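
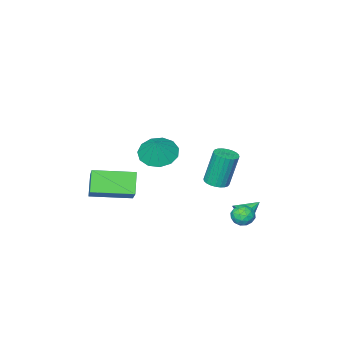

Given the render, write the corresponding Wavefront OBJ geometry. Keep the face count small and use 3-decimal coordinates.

v 1.629 0.553 3.035
v 2.428 0.817 2.553
v 2.131 0.987 4.105
v 2.09 1.246 2.537
v 1.606 1.455 2.679
v 1.129 1.378 2.934
v 0.81 1.038 3.221
v 0.752 0.545 3.449
v 0.972 0.054 3.545
v 1.401 -0.279 3.479
v 1.902 -0.347 3.272
v 2.316 -0.13 2.99
v 2.513 0.304 2.721
v -3.128 0.995 -2.858
v -2.832 1.485 -2.473
v -4.132 1.165 -2.302
v -2.993 1.67 -2.821
v -3.206 1.598 -3.183
v -3.389 1.295 -3.421
v -3.472 0.877 -3.444
v -3.424 0.505 -3.243
v -3.263 0.319 -2.894
v -3.05 0.391 -2.532
v -2.867 0.694 -2.294
v -2.784 1.112 -2.271
v 0.535 -2.838 -2.138
v -0.027 -3.438 -1.106
v 1.48 -1.407 -0.793
v 0.918 -2.007 0.24
v 2.242 -4.133 -1.96
v 1.68 -4.733 -0.927
v 3.187 -2.702 -0.614
v 2.625 -3.302 0.418
v -2.942 2.177 -2.107
v -2.396 2.047 -1.796
v -2.684 1.493 -2.844
v -2.138 1.363 -2.533
v -2.701 1.183 -2.283
v -2.86 1.605 -1.828
v -2.22 1.935 -2.812
v -2.379 2.357 -2.357
v -1.95 1.897 -2.232
v -2.247 1.432 -1.905
v -2.833 2.108 -2.735
v -3.13 1.643 -2.408
v -2.692 2.172 -1.887
v -2.388 1.368 -2.753
v -2.719 1.262 -2.606
v -2.399 1.186 -2.423
v -2.964 1.912 -1.906
v -2.644 1.836 -1.723
v -2.823 1.328 -2.009
v -2.436 1.704 -2.917
v -2.116 1.628 -2.734
v -2.681 2.354 -2.217
v -2.361 2.278 -2.034
v -2.257 2.212 -2.631
v -2.109 2.007 -1.96
v -1.957 1.606 -2.393
v -2.005 1.941 -2.557
v -2.099 2.19 -2.29
v -2.284 1.734 -1.768
v -2.132 1.332 -2.201
v -2.463 1.226 -2.054
v -2.556 1.475 -1.786
v -2.021 1.646 -2.024
v -2.948 2.208 -2.439
v -2.796 1.806 -2.872
v -2.524 2.065 -2.854
v -2.617 2.314 -2.586
v -3.123 1.934 -2.247
v -2.971 1.533 -2.68
v -2.981 1.35 -2.35
v -3.075 1.599 -2.083
v -3.059 1.894 -2.616
v -3.78 -1.662 -2.06
v -3.188 -1.909 -1.903
v -3.609 -1.665 0.058
v -4.2 -1.418 -0.1
v -3.134 -1.658 -1.922
v -3.555 -1.414 0.038
v -3.179 -1.408 -1.963
v -3.599 -1.164 -0.002
v -3.314 -1.196 -2.018
v -3.735 -0.952 -0.058
v -3.521 -1.055 -2.08
v -3.941 -0.811 -0.12
v -3.767 -1.007 -2.139
v -4.187 -0.763 -0.178
v -4.015 -1.058 -2.186
v -4.435 -0.814 -0.225
v -4.227 -1.201 -2.213
v -4.647 -0.958 -0.253
v -4.371 -1.415 -2.218
v -4.792 -1.171 -0.257
v -4.425 -1.666 -2.198
v -4.846 -1.422 -0.238
v -4.381 -1.916 -2.158
v -4.801 -1.672 -0.197
v -4.245 -2.128 -2.102
v -4.666 -1.884 -0.142
v -4.039 -2.269 -2.04
v -4.459 -2.025 -0.08
v -3.793 -2.317 -1.982
v -4.213 -2.073 -0.021
v -3.545 -2.266 -1.935
v -3.965 -2.022 0.026
v -3.333 -2.122 -1.907
v -3.753 -1.879 0.053
f 2 1 4
f 2 4 3
f 4 1 5
f 4 5 3
f 5 1 6
f 5 6 3
f 6 1 7
f 6 7 3
f 7 1 8
f 7 8 3
f 8 1 9
f 8 9 3
f 9 1 10
f 9 10 3
f 10 1 11
f 10 11 3
f 11 1 12
f 11 12 3
f 12 1 13
f 12 13 3
f 13 1 2
f 13 2 3
f 15 14 17
f 15 17 16
f 17 14 18
f 17 18 16
f 18 14 19
f 18 19 16
f 19 14 20
f 19 20 16
f 20 14 21
f 20 21 16
f 21 14 22
f 21 22 16
f 22 14 23
f 22 23 16
f 23 14 24
f 23 24 16
f 24 14 25
f 24 25 16
f 25 14 15
f 25 15 16
f 27 29 26
f 30 27 26
f 26 29 28
f 28 30 26
f 27 33 29
f 31 27 30
f 31 33 27
f 29 33 28
f 32 30 28
f 28 33 32
f 32 31 30
f 33 31 32
f 34 71 50
f 71 45 74
f 50 74 39
f 71 74 50
f 34 50 46
f 50 39 51
f 46 51 35
f 50 51 46
f 34 46 55
f 46 35 56
f 55 56 41
f 46 56 55
f 34 55 67
f 55 41 70
f 67 70 44
f 55 70 67
f 34 67 71
f 67 44 75
f 71 75 45
f 67 75 71
f 35 51 62
f 51 39 65
f 62 65 43
f 51 65 62
f 39 74 52
f 74 45 73
f 52 73 38
f 74 73 52
f 45 75 72
f 75 44 68
f 72 68 36
f 75 68 72
f 44 70 69
f 70 41 57
f 69 57 40
f 70 57 69
f 41 56 61
f 56 35 58
f 61 58 42
f 56 58 61
f 37 63 49
f 63 43 64
f 49 64 38
f 63 64 49
f 37 49 47
f 49 38 48
f 47 48 36
f 49 48 47
f 37 47 54
f 47 36 53
f 54 53 40
f 47 53 54
f 37 54 59
f 54 40 60
f 59 60 42
f 54 60 59
f 37 59 63
f 59 42 66
f 63 66 43
f 59 66 63
f 38 64 52
f 64 43 65
f 52 65 39
f 64 65 52
f 36 48 72
f 48 38 73
f 72 73 45
f 48 73 72
f 40 53 69
f 53 36 68
f 69 68 44
f 53 68 69
f 42 60 61
f 60 40 57
f 61 57 41
f 60 57 61
f 43 66 62
f 66 42 58
f 62 58 35
f 66 58 62
f 77 76 80
f 77 80 78
f 78 80 81
f 78 81 79
f 80 76 82
f 80 82 81
f 81 82 83
f 81 83 79
f 82 76 84
f 82 84 83
f 83 84 85
f 83 85 79
f 84 76 86
f 84 86 85
f 85 86 87
f 85 87 79
f 86 76 88
f 86 88 87
f 87 88 89
f 87 89 79
f 88 76 90
f 88 90 89
f 89 90 91
f 89 91 79
f 90 76 92
f 90 92 91
f 91 92 93
f 91 93 79
f 92 76 94
f 92 94 93
f 93 94 95
f 93 95 79
f 94 76 96
f 94 96 95
f 95 96 97
f 95 97 79
f 96 76 98
f 96 98 97
f 97 98 99
f 97 99 79
f 98 76 100
f 98 100 99
f 99 100 101
f 99 101 79
f 100 76 102
f 100 102 101
f 101 102 103
f 101 103 79
f 102 76 104
f 102 104 103
f 103 104 105
f 103 105 79
f 104 76 106
f 104 106 105
f 105 106 107
f 105 107 79
f 106 76 108
f 106 108 107
f 107 108 109
f 107 109 79
f 108 76 77
f 108 77 109
f 109 77 78
f 109 78 79



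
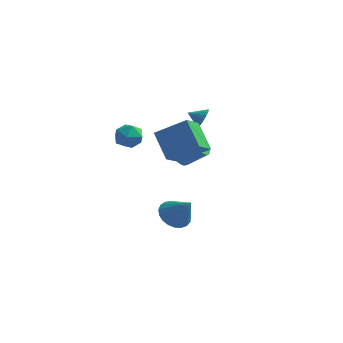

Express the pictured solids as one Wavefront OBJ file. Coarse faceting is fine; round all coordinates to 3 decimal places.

v 1.203 -2.675 1.71
v 0.067 -1.61 3.088
v 1.422 -1.299 0.826
v 0.285 -0.234 2.204
v 3.015 -2.226 2.856
v 1.878 -1.161 4.234
v 3.233 -0.85 1.972
v 2.097 0.215 3.35
v 0.621 0.303 -4.671
v 1.397 0.966 -5.082
v 1.799 -0.143 -3.169
v 1.162 1.251 -4.813
v 0.832 1.372 -4.519
v 0.467 1.308 -4.252
v 0.128 1.071 -4.057
v -0.125 0.7 -3.968
v -0.25 0.261 -4.001
v -0.223 -0.17 -4.15
v -0.051 -0.52 -4.389
v 0.238 -0.728 -4.676
v 0.593 -0.757 -4.963
v 0.953 -0.603 -5.2
v 1.255 -0.293 -5.345
v 1.449 0.121 -5.373
v 1.499 0.566 -5.28
v 1.205 3.614 1.894
v 1.559 3.202 2.426
v 0.315 3.406 2.326
v 1.557 3.47 2.552
v 1.502 3.76 2.578
v 1.402 4.028 2.5
v 1.272 4.233 2.33
v 1.131 4.343 2.093
v 1.002 4.343 1.826
v 0.903 4.231 1.57
v 0.851 4.025 1.363
v 0.852 3.757 1.236
v 0.907 3.467 1.211
v 1.008 3.199 1.289
v 1.138 2.994 1.459
v 1.278 2.884 1.696
v 1.408 2.884 1.963
v 1.506 2.996 2.219
v 0.333 2.179 -0.927
v 0.648 1.781 -1.282
v 2.003 1.823 -0.129
v 1.687 2.221 0.227
v 0.734 2.136 -1.397
v 2.089 2.178 -0.244
v 0.667 2.508 -1.332
v 2.022 2.55 -0.178
v 0.472 2.754 -1.112
v 1.827 2.796 0.041
v 0.224 2.78 -0.822
v 1.579 2.823 0.332
v 0.017 2.577 -0.571
v 1.372 2.619 0.582
v -0.069 2.222 -0.456
v 1.286 2.264 0.697
v -0.002 1.85 -0.522
v 1.353 1.892 0.632
v 0.193 1.604 -0.741
v 1.548 1.646 0.412
v 0.441 1.577 -1.032
v 1.796 1.62 0.122
v -1.021 -2.443 3.154
v -0.218 -2.905 2.918
v -1.422 -3.615 4.082
v -0.619 -4.077 3.846
v -0.575 -3.282 4.376
v -0.327 -2.558 3.803
v -1.313 -3.962 3.197
v -1.065 -3.238 2.624
v -0.398 -3.844 2.944
v 0.058 -3.424 3.673
v -1.698 -3.096 3.327
v -1.242 -2.676 4.056
f 2 4 1
f 5 2 1
f 1 4 3
f 3 5 1
f 2 8 4
f 6 2 5
f 6 8 2
f 4 8 3
f 7 5 3
f 3 8 7
f 7 6 5
f 8 6 7
f 10 9 12
f 10 12 11
f 12 9 13
f 12 13 11
f 13 9 14
f 13 14 11
f 14 9 15
f 14 15 11
f 15 9 16
f 15 16 11
f 16 9 17
f 16 17 11
f 17 9 18
f 17 18 11
f 18 9 19
f 18 19 11
f 19 9 20
f 19 20 11
f 20 9 21
f 20 21 11
f 21 9 22
f 21 22 11
f 22 9 23
f 22 23 11
f 23 9 24
f 23 24 11
f 24 9 25
f 24 25 11
f 25 9 10
f 25 10 11
f 27 26 29
f 27 29 28
f 29 26 30
f 29 30 28
f 30 26 31
f 30 31 28
f 31 26 32
f 31 32 28
f 32 26 33
f 32 33 28
f 33 26 34
f 33 34 28
f 34 26 35
f 34 35 28
f 35 26 36
f 35 36 28
f 36 26 37
f 36 37 28
f 37 26 38
f 37 38 28
f 38 26 39
f 38 39 28
f 39 26 40
f 39 40 28
f 40 26 41
f 40 41 28
f 41 26 42
f 41 42 28
f 42 26 43
f 42 43 28
f 43 26 27
f 43 27 28
f 45 44 48
f 45 48 46
f 46 48 49
f 46 49 47
f 48 44 50
f 48 50 49
f 49 50 51
f 49 51 47
f 50 44 52
f 50 52 51
f 51 52 53
f 51 53 47
f 52 44 54
f 52 54 53
f 53 54 55
f 53 55 47
f 54 44 56
f 54 56 55
f 55 56 57
f 55 57 47
f 56 44 58
f 56 58 57
f 57 58 59
f 57 59 47
f 58 44 60
f 58 60 59
f 59 60 61
f 59 61 47
f 60 44 62
f 60 62 61
f 61 62 63
f 61 63 47
f 62 44 64
f 62 64 63
f 63 64 65
f 63 65 47
f 64 44 45
f 64 45 65
f 65 45 46
f 65 46 47
f 66 77 71
f 66 71 67
f 66 67 73
f 66 73 76
f 66 76 77
f 67 71 75
f 71 77 70
f 77 76 68
f 76 73 72
f 73 67 74
f 69 75 70
f 69 70 68
f 69 68 72
f 69 72 74
f 69 74 75
f 70 75 71
f 68 70 77
f 72 68 76
f 74 72 73
f 75 74 67



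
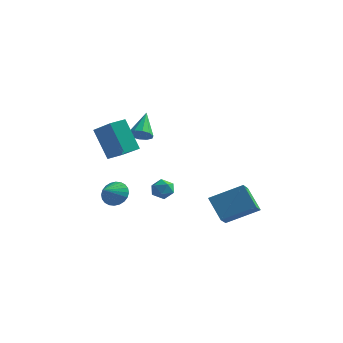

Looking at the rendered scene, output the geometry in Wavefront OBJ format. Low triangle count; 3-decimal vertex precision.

v -3.568 -0.356 -2.073
v -3.051 -0.713 -2.661
v -3.612 -1.484 -1.427
v -2.828 -0.595 -2.44
v -2.717 -0.441 -2.163
v -2.736 -0.274 -1.873
v -2.882 -0.119 -1.613
v -3.132 -0.001 -1.423
v -3.448 0.064 -1.332
v -3.783 0.064 -1.354
v -4.085 0 -1.486
v -4.309 -0.118 -1.706
v -4.419 -0.272 -1.983
v -4.401 -0.439 -2.273
v -4.255 -0.594 -2.533
v -4.005 -0.712 -2.723
v -3.688 -0.777 -2.814
v -3.354 -0.777 -2.792
v -2.667 -2.495 1.334
v -3.676 -2.269 3.185
v -2.26 -1.667 1.455
v -3.269 -1.442 3.306
v -1.011 -3.458 2.354
v -2.02 -3.233 4.205
v -0.604 -2.631 2.475
v -1.613 -2.405 4.326
v -1.819 -0.533 2.623
v -1.482 -0.93 3.09
v -2.161 0.653 3.877
v -1.195 -0.66 2.912
v -1.146 -0.341 2.624
v -1.355 -0.095 2.335
v -1.741 -0.017 2.156
v -2.157 -0.136 2.155
v -2.444 -0.407 2.333
v -2.492 -0.726 2.621
v -2.284 -0.971 2.91
v -1.898 -1.049 3.089
v -3.164 2.843 -2.42
v -2.784 3.496 -2.472
v -2.136 2.224 -2.668
v -1.756 2.877 -2.72
v -2.014 2.642 -2.048
v -2.65 3.024 -1.895
v -2.27 2.696 -3.245
v -2.906 3.078 -3.092
v -2.231 3.404 -2.982
v -2.073 3.371 -2.242
v -2.847 2.349 -2.898
v -2.689 2.316 -2.158
v 1.878 0.235 -1.561
v 3.46 1.207 -0.624
v 1.622 1.246 -2.176
v 3.205 2.217 -1.238
v 2.915 -0.257 -2.802
v 4.498 0.714 -1.864
v 2.66 0.753 -3.416
v 4.242 1.725 -2.479
f 2 1 4
f 2 4 3
f 4 1 5
f 4 5 3
f 5 1 6
f 5 6 3
f 6 1 7
f 6 7 3
f 7 1 8
f 7 8 3
f 8 1 9
f 8 9 3
f 9 1 10
f 9 10 3
f 10 1 11
f 10 11 3
f 11 1 12
f 11 12 3
f 12 1 13
f 12 13 3
f 13 1 14
f 13 14 3
f 14 1 15
f 14 15 3
f 15 1 16
f 15 16 3
f 16 1 17
f 16 17 3
f 17 1 18
f 17 18 3
f 18 1 2
f 18 2 3
f 20 22 19
f 23 20 19
f 19 22 21
f 21 23 19
f 20 26 22
f 24 20 23
f 24 26 20
f 22 26 21
f 25 23 21
f 21 26 25
f 25 24 23
f 26 24 25
f 28 27 30
f 28 30 29
f 30 27 31
f 30 31 29
f 31 27 32
f 31 32 29
f 32 27 33
f 32 33 29
f 33 27 34
f 33 34 29
f 34 27 35
f 34 35 29
f 35 27 36
f 35 36 29
f 36 27 37
f 36 37 29
f 37 27 38
f 37 38 29
f 38 27 28
f 38 28 29
f 39 50 44
f 39 44 40
f 39 40 46
f 39 46 49
f 39 49 50
f 40 44 48
f 44 50 43
f 50 49 41
f 49 46 45
f 46 40 47
f 42 48 43
f 42 43 41
f 42 41 45
f 42 45 47
f 42 47 48
f 43 48 44
f 41 43 50
f 45 41 49
f 47 45 46
f 48 47 40
f 52 54 51
f 55 52 51
f 51 54 53
f 53 55 51
f 52 58 54
f 56 52 55
f 56 58 52
f 54 58 53
f 57 55 53
f 53 58 57
f 57 56 55
f 58 56 57



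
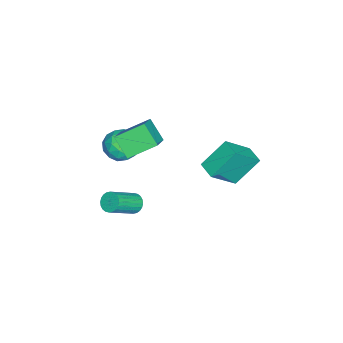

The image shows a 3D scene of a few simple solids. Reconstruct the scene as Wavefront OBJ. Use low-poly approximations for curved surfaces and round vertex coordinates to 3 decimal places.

v -3.161 -2.719 1.287
v -2.196 -3.205 1.511
v -3.964 -4.315 1.289
v -2.999 -4.801 1.513
v -3.49 -4.171 2.275
v -2.994 -3.184 2.274
v -3.166 -4.336 0.526
v -2.67 -3.349 0.525
v -2.199 -4.204 1.041
v -2.399 -4.102 2.122
v -3.761 -3.418 0.678
v -3.961 -3.316 1.759
v -2.608 -2.822 1.399
v -3.552 -4.698 1.401
v -3.841 -4.328 1.849
v -3.273 -4.613 1.981
v -3.077 -2.81 1.847
v -2.51 -3.095 1.979
v -3.27 -3.663 2.428
v -3.65 -4.425 0.821
v -3.083 -4.71 0.953
v -2.887 -2.907 0.819
v -2.319 -3.192 0.951
v -2.89 -3.857 0.372
v -2.042 -3.695 1.255
v -2.514 -4.633 1.256
v -2.613 -4.359 0.676
v -2.321 -3.78 0.675
v -2.16 -3.635 1.89
v -2.632 -4.573 1.891
v -2.921 -4.202 2.339
v -2.629 -3.623 2.338
v -2.162 -4.222 1.614
v -3.528 -2.947 0.909
v -4 -3.885 0.91
v -3.531 -3.897 0.462
v -3.239 -3.318 0.461
v -3.646 -2.887 1.544
v -4.118 -3.825 1.545
v -3.839 -3.74 2.125
v -3.547 -3.161 2.124
v -3.998 -3.298 1.186
v -0.634 -2.444 -1.201
v -0.182 -1.985 -1.292
v 1.105 -2.998 -0.01
v 0.654 -3.456 0.081
v -0.308 -1.892 -1.092
v 0.98 -2.905 0.189
v -0.483 -1.883 -0.909
v 0.805 -2.895 0.372
v -0.681 -1.959 -0.77
v 0.607 -2.972 0.511
v -0.872 -2.109 -0.697
v 0.416 -3.122 0.585
v -1.027 -2.31 -0.701
v 0.261 -3.323 0.581
v -1.121 -2.531 -0.78
v 0.166 -3.544 0.502
v -1.142 -2.739 -0.924
v 0.145 -3.752 0.358
v -1.085 -2.902 -1.11
v 0.202 -3.915 0.172
v -0.96 -2.995 -1.309
v 0.328 -4.008 -0.028
v -0.785 -3.005 -1.492
v 0.503 -4.017 -0.211
v -0.587 -2.928 -1.631
v 0.701 -3.941 -0.35
v -0.396 -2.778 -1.705
v 0.892 -3.791 -0.423
v -0.241 -2.577 -1.701
v 1.047 -3.59 -0.419
v -0.146 -2.356 -1.622
v 1.141 -3.369 -0.34
v -0.125 -2.148 -1.478
v 1.162 -3.161 -0.196
v -1.739 2.417 1.849
v -0.635 1.293 3.371
v -2.608 3.552 3.319
v -1.503 2.429 4.84
v -0.897 3.151 1.78
v 0.208 2.028 3.301
v -1.765 4.287 3.249
v -0.661 3.163 4.771
v -2.271 -3.53 3.505
v -0.763 -3.488 4.576
v -2.932 -2.026 4.378
v -1.424 -1.984 5.449
v -1.576 -2.636 2.491
v -0.068 -2.594 3.562
v -2.237 -1.132 3.364
v -0.729 -1.09 4.435
f 1 38 17
f 38 12 41
f 17 41 6
f 38 41 17
f 1 17 13
f 17 6 18
f 13 18 2
f 17 18 13
f 1 13 22
f 13 2 23
f 22 23 8
f 13 23 22
f 1 22 34
f 22 8 37
f 34 37 11
f 22 37 34
f 1 34 38
f 34 11 42
f 38 42 12
f 34 42 38
f 2 18 29
f 18 6 32
f 29 32 10
f 18 32 29
f 6 41 19
f 41 12 40
f 19 40 5
f 41 40 19
f 12 42 39
f 42 11 35
f 39 35 3
f 42 35 39
f 11 37 36
f 37 8 24
f 36 24 7
f 37 24 36
f 8 23 28
f 23 2 25
f 28 25 9
f 23 25 28
f 4 30 16
f 30 10 31
f 16 31 5
f 30 31 16
f 4 16 14
f 16 5 15
f 14 15 3
f 16 15 14
f 4 14 21
f 14 3 20
f 21 20 7
f 14 20 21
f 4 21 26
f 21 7 27
f 26 27 9
f 21 27 26
f 4 26 30
f 26 9 33
f 30 33 10
f 26 33 30
f 5 31 19
f 31 10 32
f 19 32 6
f 31 32 19
f 3 15 39
f 15 5 40
f 39 40 12
f 15 40 39
f 7 20 36
f 20 3 35
f 36 35 11
f 20 35 36
f 9 27 28
f 27 7 24
f 28 24 8
f 27 24 28
f 10 33 29
f 33 9 25
f 29 25 2
f 33 25 29
f 44 43 47
f 44 47 45
f 45 47 48
f 45 48 46
f 47 43 49
f 47 49 48
f 48 49 50
f 48 50 46
f 49 43 51
f 49 51 50
f 50 51 52
f 50 52 46
f 51 43 53
f 51 53 52
f 52 53 54
f 52 54 46
f 53 43 55
f 53 55 54
f 54 55 56
f 54 56 46
f 55 43 57
f 55 57 56
f 56 57 58
f 56 58 46
f 57 43 59
f 57 59 58
f 58 59 60
f 58 60 46
f 59 43 61
f 59 61 60
f 60 61 62
f 60 62 46
f 61 43 63
f 61 63 62
f 62 63 64
f 62 64 46
f 63 43 65
f 63 65 64
f 64 65 66
f 64 66 46
f 65 43 67
f 65 67 66
f 66 67 68
f 66 68 46
f 67 43 69
f 67 69 68
f 68 69 70
f 68 70 46
f 69 43 71
f 69 71 70
f 70 71 72
f 70 72 46
f 71 43 73
f 71 73 72
f 72 73 74
f 72 74 46
f 73 43 75
f 73 75 74
f 74 75 76
f 74 76 46
f 75 43 44
f 75 44 76
f 76 44 45
f 76 45 46
f 78 80 77
f 81 78 77
f 77 80 79
f 79 81 77
f 78 84 80
f 82 78 81
f 82 84 78
f 80 84 79
f 83 81 79
f 79 84 83
f 83 82 81
f 84 82 83
f 86 88 85
f 89 86 85
f 85 88 87
f 87 89 85
f 86 92 88
f 90 86 89
f 90 92 86
f 88 92 87
f 91 89 87
f 87 92 91
f 91 90 89
f 92 90 91



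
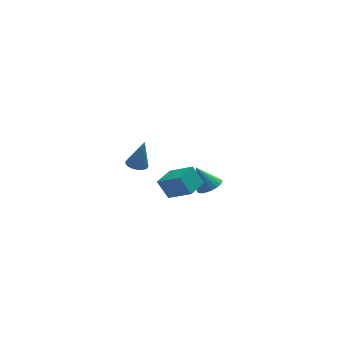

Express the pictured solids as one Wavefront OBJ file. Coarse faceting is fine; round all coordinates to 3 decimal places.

v 1.104 3.538 -4.462
v 1.793 3.392 -4.063
v 0.376 3.882 -3.078
v 1.82 3.721 -4.13
v 1.723 4.018 -4.255
v 1.518 4.232 -4.416
v 1.243 4.327 -4.584
v 0.943 4.285 -4.732
v 0.67 4.114 -4.832
v 0.473 3.843 -4.869
v 0.385 3.52 -4.835
v 0.421 3.2 -4.736
v 0.575 2.938 -4.59
v 0.821 2.78 -4.422
v 1.115 2.754 -4.261
v 1.407 2.863 -4.134
v 1.647 3.088 -4.064
v -1.837 -1.033 -1.955
v -0.751 -1.988 -1.079
v -2.396 -0.676 -0.872
v -1.311 -1.631 0.004
v -1.009 -0.009 -1.864
v 0.076 -0.964 -0.988
v -1.569 0.348 -0.781
v -0.483 -0.607 0.095
v -3.753 -3.296 2.39
v -3.432 -2.794 2.32
v -3.347 -3.324 4.05
v -3.643 -2.706 2.373
v -3.87 -2.709 2.428
v -4.08 -2.8 2.478
v -4.24 -2.967 2.514
v -4.326 -3.185 2.532
v -4.324 -3.419 2.527
v -4.236 -3.634 2.502
v -4.074 -3.798 2.46
v -3.864 -3.885 2.407
v -3.636 -3.883 2.351
v -3.427 -3.791 2.301
v -3.267 -3.624 2.265
v -3.181 -3.407 2.248
v -3.183 -3.173 2.252
v -3.271 -2.958 2.277
f 2 1 4
f 2 4 3
f 4 1 5
f 4 5 3
f 5 1 6
f 5 6 3
f 6 1 7
f 6 7 3
f 7 1 8
f 7 8 3
f 8 1 9
f 8 9 3
f 9 1 10
f 9 10 3
f 10 1 11
f 10 11 3
f 11 1 12
f 11 12 3
f 12 1 13
f 12 13 3
f 13 1 14
f 13 14 3
f 14 1 15
f 14 15 3
f 15 1 16
f 15 16 3
f 16 1 17
f 16 17 3
f 17 1 2
f 17 2 3
f 19 21 18
f 22 19 18
f 18 21 20
f 20 22 18
f 19 25 21
f 23 19 22
f 23 25 19
f 21 25 20
f 24 22 20
f 20 25 24
f 24 23 22
f 25 23 24
f 27 26 29
f 27 29 28
f 29 26 30
f 29 30 28
f 30 26 31
f 30 31 28
f 31 26 32
f 31 32 28
f 32 26 33
f 32 33 28
f 33 26 34
f 33 34 28
f 34 26 35
f 34 35 28
f 35 26 36
f 35 36 28
f 36 26 37
f 36 37 28
f 37 26 38
f 37 38 28
f 38 26 39
f 38 39 28
f 39 26 40
f 39 40 28
f 40 26 41
f 40 41 28
f 41 26 42
f 41 42 28
f 42 26 43
f 42 43 28
f 43 26 27
f 43 27 28



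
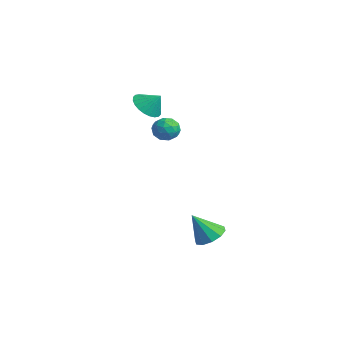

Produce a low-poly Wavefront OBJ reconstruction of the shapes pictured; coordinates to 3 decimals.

v 4.146 -2.892 -4.054
v 5.063 -2.736 -3.747
v 3.774 -3.828 -2.466
v 4.721 -2.275 -3.555
v 4.159 -2.049 -3.553
v 3.592 -2.145 -3.743
v 3.236 -2.527 -4.051
v 3.228 -3.047 -4.36
v 3.57 -3.509 -4.552
v 4.132 -3.734 -4.554
v 4.699 -3.638 -4.365
v 5.055 -3.257 -4.056
v -3.317 -3.01 3.134
v -2.427 -3.291 2.677
v -2.683 -2.45 4.026
v -2.496 -2.932 2.501
v -2.69 -2.585 2.421
v -2.98 -2.302 2.45
v -3.321 -2.127 2.583
v -3.662 -2.087 2.8
v -3.95 -2.187 3.068
v -4.142 -2.412 3.345
v -4.208 -2.728 3.591
v -4.139 -3.087 3.766
v -3.945 -3.435 3.846
v -3.655 -3.717 3.817
v -3.314 -3.892 3.684
v -2.973 -3.933 3.467
v -2.685 -3.833 3.2
v -2.493 -3.607 2.922
v -1.143 -3.228 2.725
v -0.609 -2.55 2.712
v -0.191 -3.99 2.048
v 0.343 -3.312 2.035
v 0.166 -3.708 2.78
v -0.422 -3.237 3.199
v -0.378 -3.303 1.561
v -0.966 -2.832 1.98
v -0.137 -2.597 1.993
v 0.199 -2.847 2.746
v -0.999 -3.693 2.014
v -0.663 -3.943 2.767
v -0.96 -2.822 2.778
v 0.16 -3.718 1.982
v 0.056 -3.95 2.42
v 0.369 -3.552 2.413
v -0.85 -3.226 3.064
v -0.536 -2.827 3.057
v -0.08 -3.508 3.097
v -0.264 -3.713 1.703
v 0.05 -3.314 1.696
v -1.169 -2.988 2.347
v -0.856 -2.59 2.34
v -0.72 -3.032 1.663
v -0.368 -2.451 2.348
v 0.191 -2.899 1.95
v -0.232 -2.894 1.671
v -0.578 -2.617 1.917
v -0.171 -2.598 2.791
v 0.389 -3.046 2.392
v 0.285 -3.279 2.831
v -0.061 -3.002 3.077
v 0.107 -2.626 2.368
v -1.189 -3.494 2.368
v -0.629 -3.942 1.969
v -0.739 -3.538 1.683
v -1.085 -3.261 1.929
v -0.991 -3.641 2.81
v -0.432 -4.089 2.412
v -0.222 -3.923 2.843
v -0.568 -3.646 3.089
v -0.907 -3.914 2.392
f 2 1 4
f 2 4 3
f 4 1 5
f 4 5 3
f 5 1 6
f 5 6 3
f 6 1 7
f 6 7 3
f 7 1 8
f 7 8 3
f 8 1 9
f 8 9 3
f 9 1 10
f 9 10 3
f 10 1 11
f 10 11 3
f 11 1 12
f 11 12 3
f 12 1 2
f 12 2 3
f 14 13 16
f 14 16 15
f 16 13 17
f 16 17 15
f 17 13 18
f 17 18 15
f 18 13 19
f 18 19 15
f 19 13 20
f 19 20 15
f 20 13 21
f 20 21 15
f 21 13 22
f 21 22 15
f 22 13 23
f 22 23 15
f 23 13 24
f 23 24 15
f 24 13 25
f 24 25 15
f 25 13 26
f 25 26 15
f 26 13 27
f 26 27 15
f 27 13 28
f 27 28 15
f 28 13 29
f 28 29 15
f 29 13 30
f 29 30 15
f 30 13 14
f 30 14 15
f 31 68 47
f 68 42 71
f 47 71 36
f 68 71 47
f 31 47 43
f 47 36 48
f 43 48 32
f 47 48 43
f 31 43 52
f 43 32 53
f 52 53 38
f 43 53 52
f 31 52 64
f 52 38 67
f 64 67 41
f 52 67 64
f 31 64 68
f 64 41 72
f 68 72 42
f 64 72 68
f 32 48 59
f 48 36 62
f 59 62 40
f 48 62 59
f 36 71 49
f 71 42 70
f 49 70 35
f 71 70 49
f 42 72 69
f 72 41 65
f 69 65 33
f 72 65 69
f 41 67 66
f 67 38 54
f 66 54 37
f 67 54 66
f 38 53 58
f 53 32 55
f 58 55 39
f 53 55 58
f 34 60 46
f 60 40 61
f 46 61 35
f 60 61 46
f 34 46 44
f 46 35 45
f 44 45 33
f 46 45 44
f 34 44 51
f 44 33 50
f 51 50 37
f 44 50 51
f 34 51 56
f 51 37 57
f 56 57 39
f 51 57 56
f 34 56 60
f 56 39 63
f 60 63 40
f 56 63 60
f 35 61 49
f 61 40 62
f 49 62 36
f 61 62 49
f 33 45 69
f 45 35 70
f 69 70 42
f 45 70 69
f 37 50 66
f 50 33 65
f 66 65 41
f 50 65 66
f 39 57 58
f 57 37 54
f 58 54 38
f 57 54 58
f 40 63 59
f 63 39 55
f 59 55 32
f 63 55 59



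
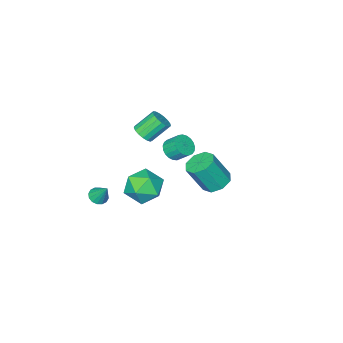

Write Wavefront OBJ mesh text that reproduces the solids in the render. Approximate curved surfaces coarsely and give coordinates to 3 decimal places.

v 1.583 -1.229 2.326
v 1.929 -1.596 2.812
v 0.943 -1.137 3.86
v 0.597 -0.771 3.374
v 2.076 -1.295 2.819
v 1.09 -0.837 3.867
v 2.11 -0.979 2.713
v 1.124 -0.521 3.76
v 2.024 -0.721 2.518
v 1.038 -0.262 3.566
v 1.836 -0.578 2.28
v 0.85 -0.12 3.327
v 1.591 -0.585 2.052
v 0.605 -0.127 3.099
v 1.343 -0.74 1.887
v 0.358 -0.281 2.934
v 1.151 -1.007 1.822
v 0.165 -0.548 2.87
v 1.058 -1.324 1.873
v 0.072 -0.865 2.921
v 1.084 -1.62 2.028
v 0.099 -1.161 3.076
v 1.225 -1.827 2.251
v 0.24 -1.368 3.299
v 1.448 -1.896 2.491
v 0.463 -1.437 3.539
v 1.702 -1.813 2.694
v 0.716 -1.354 3.742
v 3.406 1.471 1.194
v 4.398 1.483 0.45
v 2.382 0.437 -0.19
v 3.374 0.449 -0.934
v 3.39 -0.22 0.111
v 4.023 0.419 0.966
v 2.757 1.501 -0.706
v 3.39 2.14 0.149
v 3.998 1.501 -0.724
v 4.389 0.438 -0.219
v 2.391 1.482 0.479
v 2.782 0.419 0.984
v 2.532 -4.176 -4.536
v 3.135 -4.023 -4.639
v 2.528 -3.344 -3.324
v 2.962 -3.796 -4.796
v 2.674 -3.67 -4.883
v 2.348 -3.68 -4.877
v 2.071 -3.823 -4.78
v 1.918 -4.061 -4.618
v 1.93 -4.329 -4.433
v 2.103 -4.557 -4.276
v 2.391 -4.683 -4.188
v 2.717 -4.672 -4.194
v 2.993 -4.529 -4.291
v 3.146 -4.292 -4.454
v 0.686 3.904 0.917
v 1.462 4.329 0.704
v 2.23 3.781 2.41
v 1.454 3.356 2.623
v 1.014 4.744 1.039
v 1.782 4.196 2.745
v 0.374 4.667 1.302
v 1.142 4.119 3.009
v -0.083 4.143 1.34
v 0.685 3.595 3.046
v -0.09 3.479 1.13
v 0.678 2.931 2.836
v 0.358 3.064 0.795
v 1.126 2.516 2.501
v 0.998 3.141 0.531
v 1.766 2.593 2.238
v 1.455 3.665 0.494
v 2.223 3.117 2.2
v -2.874 -3.834 -3.051
v -2.115 -3.645 -2.937
v -2.407 -2.917 -2.196
v -3.166 -3.106 -2.309
v -2.202 -3.437 -3.176
v -2.495 -2.709 -2.435
v -2.406 -3.298 -3.393
v -2.698 -2.569 -2.652
v -2.69 -3.251 -3.551
v -2.982 -2.523 -2.81
v -3.006 -3.306 -3.623
v -3.298 -2.577 -2.881
v -3.299 -3.451 -3.595
v -3.592 -2.722 -2.853
v -3.519 -3.663 -3.473
v -3.811 -2.934 -2.732
v -3.627 -3.904 -3.279
v -3.919 -3.176 -2.537
v -3.605 -4.134 -3.045
v -3.897 -3.405 -2.303
v -3.456 -4.311 -2.812
v -3.749 -3.583 -2.07
v -3.207 -4.407 -2.62
v -3.499 -3.678 -1.878
v -2.9 -4.403 -2.503
v -3.193 -3.674 -1.761
v -2.589 -4.301 -2.48
v -2.881 -3.572 -1.739
v -2.327 -4.118 -2.557
v -2.619 -3.389 -1.815
v -2.159 -3.886 -2.718
v -2.451 -3.157 -1.977
f 2 1 5
f 2 5 3
f 3 5 6
f 3 6 4
f 5 1 7
f 5 7 6
f 6 7 8
f 6 8 4
f 7 1 9
f 7 9 8
f 8 9 10
f 8 10 4
f 9 1 11
f 9 11 10
f 10 11 12
f 10 12 4
f 11 1 13
f 11 13 12
f 12 13 14
f 12 14 4
f 13 1 15
f 13 15 14
f 14 15 16
f 14 16 4
f 15 1 17
f 15 17 16
f 16 17 18
f 16 18 4
f 17 1 19
f 17 19 18
f 18 19 20
f 18 20 4
f 19 1 21
f 19 21 20
f 20 21 22
f 20 22 4
f 21 1 23
f 21 23 22
f 22 23 24
f 22 24 4
f 23 1 25
f 23 25 24
f 24 25 26
f 24 26 4
f 25 1 27
f 25 27 26
f 26 27 28
f 26 28 4
f 27 1 2
f 27 2 28
f 28 2 3
f 28 3 4
f 29 40 34
f 29 34 30
f 29 30 36
f 29 36 39
f 29 39 40
f 30 34 38
f 34 40 33
f 40 39 31
f 39 36 35
f 36 30 37
f 32 38 33
f 32 33 31
f 32 31 35
f 32 35 37
f 32 37 38
f 33 38 34
f 31 33 40
f 35 31 39
f 37 35 36
f 38 37 30
f 42 41 44
f 42 44 43
f 44 41 45
f 44 45 43
f 45 41 46
f 45 46 43
f 46 41 47
f 46 47 43
f 47 41 48
f 47 48 43
f 48 41 49
f 48 49 43
f 49 41 50
f 49 50 43
f 50 41 51
f 50 51 43
f 51 41 52
f 51 52 43
f 52 41 53
f 52 53 43
f 53 41 54
f 53 54 43
f 54 41 42
f 54 42 43
f 56 55 59
f 56 59 57
f 57 59 60
f 57 60 58
f 59 55 61
f 59 61 60
f 60 61 62
f 60 62 58
f 61 55 63
f 61 63 62
f 62 63 64
f 62 64 58
f 63 55 65
f 63 65 64
f 64 65 66
f 64 66 58
f 65 55 67
f 65 67 66
f 66 67 68
f 66 68 58
f 67 55 69
f 67 69 68
f 68 69 70
f 68 70 58
f 69 55 71
f 69 71 70
f 70 71 72
f 70 72 58
f 71 55 56
f 71 56 72
f 72 56 57
f 72 57 58
f 74 73 77
f 74 77 75
f 75 77 78
f 75 78 76
f 77 73 79
f 77 79 78
f 78 79 80
f 78 80 76
f 79 73 81
f 79 81 80
f 80 81 82
f 80 82 76
f 81 73 83
f 81 83 82
f 82 83 84
f 82 84 76
f 83 73 85
f 83 85 84
f 84 85 86
f 84 86 76
f 85 73 87
f 85 87 86
f 86 87 88
f 86 88 76
f 87 73 89
f 87 89 88
f 88 89 90
f 88 90 76
f 89 73 91
f 89 91 90
f 90 91 92
f 90 92 76
f 91 73 93
f 91 93 92
f 92 93 94
f 92 94 76
f 93 73 95
f 93 95 94
f 94 95 96
f 94 96 76
f 95 73 97
f 95 97 96
f 96 97 98
f 96 98 76
f 97 73 99
f 97 99 98
f 98 99 100
f 98 100 76
f 99 73 101
f 99 101 100
f 100 101 102
f 100 102 76
f 101 73 103
f 101 103 102
f 102 103 104
f 102 104 76
f 103 73 74
f 103 74 104
f 104 74 75
f 104 75 76



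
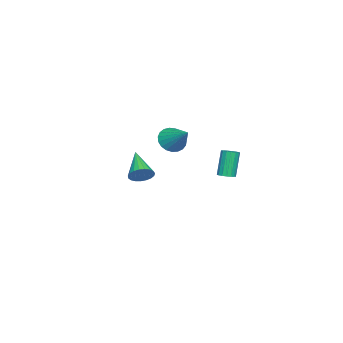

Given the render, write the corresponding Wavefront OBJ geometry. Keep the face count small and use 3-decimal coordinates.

v -3.415 2.857 -4.415
v -2.917 3.071 -4.239
v -3.547 3.097 -2.489
v -4.045 2.883 -2.665
v -3.067 3.292 -4.296
v -3.696 3.318 -2.546
v -3.296 3.413 -4.38
v -3.926 3.439 -2.63
v -3.553 3.407 -4.473
v -4.182 3.433 -2.723
v -3.778 3.275 -4.552
v -4.408 3.301 -2.802
v -3.92 3.047 -4.599
v -4.55 3.073 -2.849
v -3.946 2.776 -4.605
v -4.576 2.801 -2.855
v -3.851 2.523 -4.567
v -4.481 2.549 -2.817
v -3.656 2.347 -4.494
v -4.286 2.372 -2.744
v -3.406 2.287 -4.403
v -4.035 2.313 -2.653
v -3.158 2.359 -4.315
v -3.787 2.384 -2.565
v -2.968 2.544 -4.25
v -3.598 2.57 -2.5
v -2.882 2.801 -4.222
v -3.511 2.827 -2.472
v -3.431 -0.572 -1.973
v -2.854 -0.366 -2.712
v -2.409 0.812 -0.787
v -3.15 -0.103 -2.762
v -3.495 0.078 -2.676
v -3.829 0.147 -2.469
v -4.095 0.092 -2.176
v -4.245 -0.078 -1.847
v -4.255 -0.334 -1.541
v -4.122 -0.63 -1.309
v -3.87 -0.917 -1.192
v -3.542 -1.144 -1.21
v -3.195 -1.272 -1.36
v -2.889 -1.279 -1.616
v -2.676 -1.164 -1.933
v -2.594 -0.946 -2.258
v -2.657 -0.664 -2.533
v 4.523 0.677 -1.462
v 5.052 0.44 -0.97
v 3.097 -0.257 -0.378
v 4.965 0.718 -0.846
v 4.802 0.988 -0.828
v 4.591 1.204 -0.919
v 4.368 1.329 -1.105
v 4.171 1.341 -1.352
v 4.036 1.239 -1.619
v 3.985 1.039 -1.858
v 4.026 0.776 -2.029
v 4.154 0.497 -2.102
v 4.345 0.248 -2.064
v 4.567 0.074 -1.923
v 4.782 0.003 -1.701
v 4.951 0.049 -1.439
v 5.047 0.204 -1.18
f 2 1 5
f 2 5 3
f 3 5 6
f 3 6 4
f 5 1 7
f 5 7 6
f 6 7 8
f 6 8 4
f 7 1 9
f 7 9 8
f 8 9 10
f 8 10 4
f 9 1 11
f 9 11 10
f 10 11 12
f 10 12 4
f 11 1 13
f 11 13 12
f 12 13 14
f 12 14 4
f 13 1 15
f 13 15 14
f 14 15 16
f 14 16 4
f 15 1 17
f 15 17 16
f 16 17 18
f 16 18 4
f 17 1 19
f 17 19 18
f 18 19 20
f 18 20 4
f 19 1 21
f 19 21 20
f 20 21 22
f 20 22 4
f 21 1 23
f 21 23 22
f 22 23 24
f 22 24 4
f 23 1 25
f 23 25 24
f 24 25 26
f 24 26 4
f 25 1 27
f 25 27 26
f 26 27 28
f 26 28 4
f 27 1 2
f 27 2 28
f 28 2 3
f 28 3 4
f 30 29 32
f 30 32 31
f 32 29 33
f 32 33 31
f 33 29 34
f 33 34 31
f 34 29 35
f 34 35 31
f 35 29 36
f 35 36 31
f 36 29 37
f 36 37 31
f 37 29 38
f 37 38 31
f 38 29 39
f 38 39 31
f 39 29 40
f 39 40 31
f 40 29 41
f 40 41 31
f 41 29 42
f 41 42 31
f 42 29 43
f 42 43 31
f 43 29 44
f 43 44 31
f 44 29 45
f 44 45 31
f 45 29 30
f 45 30 31
f 47 46 49
f 47 49 48
f 49 46 50
f 49 50 48
f 50 46 51
f 50 51 48
f 51 46 52
f 51 52 48
f 52 46 53
f 52 53 48
f 53 46 54
f 53 54 48
f 54 46 55
f 54 55 48
f 55 46 56
f 55 56 48
f 56 46 57
f 56 57 48
f 57 46 58
f 57 58 48
f 58 46 59
f 58 59 48
f 59 46 60
f 59 60 48
f 60 46 61
f 60 61 48
f 61 46 62
f 61 62 48
f 62 46 47
f 62 47 48



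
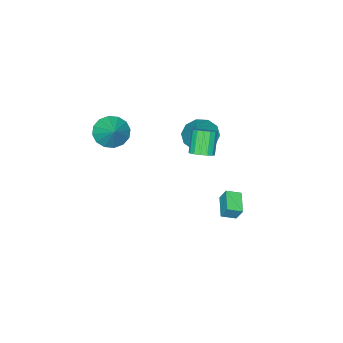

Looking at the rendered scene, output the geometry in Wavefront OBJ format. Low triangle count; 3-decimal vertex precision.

v -1.932 1.215 0.127
v -1.141 0.848 -0.249
v -1.008 1.725 1.573
v -1.182 1.408 -0.421
v -1.509 1.894 -0.384
v -1.998 2.121 -0.151
v -2.462 2.001 0.188
v -2.724 1.582 0.504
v -2.683 1.022 0.676
v -2.356 0.535 0.639
v -1.867 0.309 0.406
v -1.403 0.428 0.066
v 0.568 3.554 1.562
v 0.971 3.847 1.913
v 0.315 3.44 3.008
v -0.088 3.146 2.658
v 0.744 4.059 1.856
v 0.088 3.651 2.951
v 0.469 4.135 1.72
v -0.186 3.727 2.815
v 0.221 4.055 1.542
v -0.435 3.648 2.637
v 0.066 3.841 1.369
v -0.59 3.434 2.464
v 0.045 3.55 1.248
v -0.611 3.143 2.343
v 0.165 3.26 1.212
v -0.491 2.853 2.307
v 0.392 3.049 1.269
v -0.264 2.641 2.364
v 0.666 2.973 1.405
v 0.011 2.565 2.5
v 0.915 3.052 1.583
v 0.259 2.645 2.678
v 1.07 3.266 1.756
v 0.414 2.859 2.851
v 1.091 3.557 1.877
v 0.435 3.15 2.972
v -1.703 2.706 -3.705
v -1.734 3.088 -2.958
v -2.301 3.182 -3.973
v -2.332 3.564 -3.226
v -0.868 3.536 -4.094
v -0.899 3.918 -3.347
v -1.466 4.012 -4.362
v -1.497 4.394 -3.615
v 3.003 0.096 2.691
v 3.643 0.261 2.08
v 3.637 0.964 3.589
v 3.316 0.582 2.001
v 2.904 0.773 2.107
v 2.519 0.783 2.369
v 2.264 0.609 2.718
v 2.207 0.297 3.059
v 2.363 -0.069 3.302
v 2.691 -0.39 3.381
v 3.103 -0.581 3.275
v 3.488 -0.591 3.013
v 3.743 -0.416 2.665
v 3.8 -0.104 2.323
f 2 1 4
f 2 4 3
f 4 1 5
f 4 5 3
f 5 1 6
f 5 6 3
f 6 1 7
f 6 7 3
f 7 1 8
f 7 8 3
f 8 1 9
f 8 9 3
f 9 1 10
f 9 10 3
f 10 1 11
f 10 11 3
f 11 1 12
f 11 12 3
f 12 1 2
f 12 2 3
f 14 13 17
f 14 17 15
f 15 17 18
f 15 18 16
f 17 13 19
f 17 19 18
f 18 19 20
f 18 20 16
f 19 13 21
f 19 21 20
f 20 21 22
f 20 22 16
f 21 13 23
f 21 23 22
f 22 23 24
f 22 24 16
f 23 13 25
f 23 25 24
f 24 25 26
f 24 26 16
f 25 13 27
f 25 27 26
f 26 27 28
f 26 28 16
f 27 13 29
f 27 29 28
f 28 29 30
f 28 30 16
f 29 13 31
f 29 31 30
f 30 31 32
f 30 32 16
f 31 13 33
f 31 33 32
f 32 33 34
f 32 34 16
f 33 13 35
f 33 35 34
f 34 35 36
f 34 36 16
f 35 13 37
f 35 37 36
f 36 37 38
f 36 38 16
f 37 13 14
f 37 14 38
f 38 14 15
f 38 15 16
f 40 42 39
f 43 40 39
f 39 42 41
f 41 43 39
f 40 46 42
f 44 40 43
f 44 46 40
f 42 46 41
f 45 43 41
f 41 46 45
f 45 44 43
f 46 44 45
f 48 47 50
f 48 50 49
f 50 47 51
f 50 51 49
f 51 47 52
f 51 52 49
f 52 47 53
f 52 53 49
f 53 47 54
f 53 54 49
f 54 47 55
f 54 55 49
f 55 47 56
f 55 56 49
f 56 47 57
f 56 57 49
f 57 47 58
f 57 58 49
f 58 47 59
f 58 59 49
f 59 47 60
f 59 60 49
f 60 47 48
f 60 48 49



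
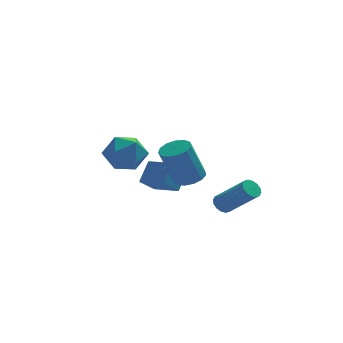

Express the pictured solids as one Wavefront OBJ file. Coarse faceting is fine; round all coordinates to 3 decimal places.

v -1.701 -2.084 3.985
v -1.191 -2.777 3.362
v -3.209 -2.683 3.418
v -2.699 -3.376 2.795
v -2.675 -3.493 3.851
v -1.743 -3.123 4.2
v -2.657 -2.337 2.58
v -1.725 -1.967 2.929
v -1.782 -2.933 2.493
v -1.794 -3.648 3.279
v -2.606 -1.812 3.501
v -2.618 -2.527 4.287
v 0.859 0.289 0.331
v 1.562 0.489 0.604
v 0.864 0.271 2.562
v 0.161 0.071 2.289
v 1.333 0.862 0.564
v 0.636 0.644 2.522
v 0.955 1.054 0.45
v 0.257 0.836 2.408
v 0.545 1.002 0.299
v -0.152 0.785 2.257
v 0.235 0.725 0.157
v -0.462 0.507 2.116
v 0.123 0.308 0.071
v -0.574 0.091 2.029
v 0.245 -0.114 0.068
v -0.452 -0.332 2.026
v 0.561 -0.408 0.147
v -0.136 -0.626 2.106
v 0.972 -0.481 0.286
v 0.275 -0.699 2.244
v 1.347 -0.31 0.438
v 0.65 -0.528 2.396
v 1.567 0.052 0.557
v 0.869 -0.166 2.515
v 1.949 -3.028 0.255
v 2.352 -2.746 0.088
v 3.515 -3.61 1.438
v 3.111 -3.892 1.605
v 2.239 -2.597 0.281
v 3.401 -3.461 1.631
v 2.047 -2.564 0.467
v 3.21 -3.428 1.817
v 1.829 -2.655 0.597
v 2.992 -3.519 1.947
v 1.643 -2.846 0.634
v 2.806 -3.71 1.984
v 1.539 -3.086 0.57
v 2.702 -3.95 1.921
v 1.545 -3.31 0.422
v 2.708 -4.174 1.772
v 1.659 -3.459 0.229
v 2.821 -4.323 1.579
v 1.85 -3.492 0.043
v 3.013 -4.356 1.393
v 2.068 -3.401 -0.087
v 3.231 -4.265 1.263
v 2.254 -3.21 -0.124
v 3.417 -4.074 1.226
v 2.358 -2.97 -0.061
v 3.521 -3.834 1.29
v -0.601 2.28 -1.374
v -1.313 1.857 -0.65
v -0.12 3.055 -0.448
v -0.832 2.632 0.276
v 0.432 1.188 -0.996
v -0.28 0.765 -0.272
v 0.913 1.963 -0.07
v 0.201 1.54 0.654
f 1 12 6
f 1 6 2
f 1 2 8
f 1 8 11
f 1 11 12
f 2 6 10
f 6 12 5
f 12 11 3
f 11 8 7
f 8 2 9
f 4 10 5
f 4 5 3
f 4 3 7
f 4 7 9
f 4 9 10
f 5 10 6
f 3 5 12
f 7 3 11
f 9 7 8
f 10 9 2
f 14 13 17
f 14 17 15
f 15 17 18
f 15 18 16
f 17 13 19
f 17 19 18
f 18 19 20
f 18 20 16
f 19 13 21
f 19 21 20
f 20 21 22
f 20 22 16
f 21 13 23
f 21 23 22
f 22 23 24
f 22 24 16
f 23 13 25
f 23 25 24
f 24 25 26
f 24 26 16
f 25 13 27
f 25 27 26
f 26 27 28
f 26 28 16
f 27 13 29
f 27 29 28
f 28 29 30
f 28 30 16
f 29 13 31
f 29 31 30
f 30 31 32
f 30 32 16
f 31 13 33
f 31 33 32
f 32 33 34
f 32 34 16
f 33 13 35
f 33 35 34
f 34 35 36
f 34 36 16
f 35 13 14
f 35 14 36
f 36 14 15
f 36 15 16
f 38 37 41
f 38 41 39
f 39 41 42
f 39 42 40
f 41 37 43
f 41 43 42
f 42 43 44
f 42 44 40
f 43 37 45
f 43 45 44
f 44 45 46
f 44 46 40
f 45 37 47
f 45 47 46
f 46 47 48
f 46 48 40
f 47 37 49
f 47 49 48
f 48 49 50
f 48 50 40
f 49 37 51
f 49 51 50
f 50 51 52
f 50 52 40
f 51 37 53
f 51 53 52
f 52 53 54
f 52 54 40
f 53 37 55
f 53 55 54
f 54 55 56
f 54 56 40
f 55 37 57
f 55 57 56
f 56 57 58
f 56 58 40
f 57 37 59
f 57 59 58
f 58 59 60
f 58 60 40
f 59 37 61
f 59 61 60
f 60 61 62
f 60 62 40
f 61 37 38
f 61 38 62
f 62 38 39
f 62 39 40
f 64 66 63
f 67 64 63
f 63 66 65
f 65 67 63
f 64 70 66
f 68 64 67
f 68 70 64
f 66 70 65
f 69 67 65
f 65 70 69
f 69 68 67
f 70 68 69



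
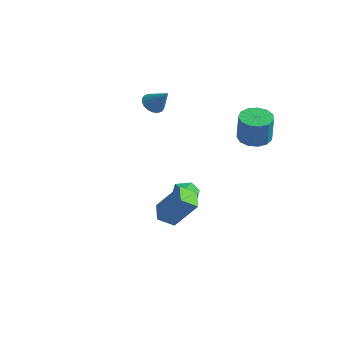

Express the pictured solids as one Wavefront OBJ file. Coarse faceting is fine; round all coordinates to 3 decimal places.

v 2.688 -3.036 -2.414
v 2.139 -3.787 -1.791
v 1.818 -2.178 -2.147
v 1.269 -2.929 -1.524
v 3.811 -2.431 -0.696
v 3.262 -3.182 -0.073
v 2.941 -1.573 -0.429
v 2.392 -2.324 0.194
v 3.552 2.346 2.399
v 4.498 2.278 2.254
v 4.755 2.086 4.015
v 3.808 2.154 4.161
v 4.393 2.803 2.327
v 4.649 2.611 4.088
v 4.02 3.184 2.423
v 4.277 2.991 4.184
v 3.499 3.298 2.511
v 3.756 3.106 4.272
v 2.994 3.11 2.564
v 3.251 2.918 4.325
v 2.667 2.68 2.565
v 2.923 2.488 4.326
v 2.62 2.143 2.513
v 2.877 1.951 4.274
v 2.869 1.671 2.425
v 3.126 1.479 4.186
v 3.335 1.414 2.329
v 3.592 1.221 4.09
v 3.87 1.452 2.255
v 4.126 1.26 4.017
v 4.303 1.774 2.228
v 4.56 1.582 3.989
v -1.586 2.469 -3.735
v -0.867 2.189 -3.187
v -1.153 1.471 -4.813
v -0.434 1.191 -4.265
v -1.324 0.987 -4.018
v -1.592 1.603 -3.352
v -0.428 2.057 -4.648
v -0.696 2.673 -3.982
v -0.151 1.934 -3.752
v -0.705 1.273 -3.362
v -1.315 2.387 -4.638
v -1.869 1.726 -4.248
v -3.794 2.152 2.15
v -3.236 2.232 1.655
v -2.766 2.288 3.33
v -3.336 2.546 1.706
v -3.526 2.783 1.845
v -3.77 2.894 2.044
v -4.018 2.859 2.264
v -4.222 2.683 2.462
v -4.341 2.403 2.598
v -4.351 2.072 2.645
v -4.252 1.758 2.595
v -4.061 1.522 2.456
v -3.818 1.41 2.257
v -3.57 1.446 2.036
v -3.366 1.621 1.839
v -3.247 1.902 1.703
f 2 4 1
f 5 2 1
f 1 4 3
f 3 5 1
f 2 8 4
f 6 2 5
f 6 8 2
f 4 8 3
f 7 5 3
f 3 8 7
f 7 6 5
f 8 6 7
f 10 9 13
f 10 13 11
f 11 13 14
f 11 14 12
f 13 9 15
f 13 15 14
f 14 15 16
f 14 16 12
f 15 9 17
f 15 17 16
f 16 17 18
f 16 18 12
f 17 9 19
f 17 19 18
f 18 19 20
f 18 20 12
f 19 9 21
f 19 21 20
f 20 21 22
f 20 22 12
f 21 9 23
f 21 23 22
f 22 23 24
f 22 24 12
f 23 9 25
f 23 25 24
f 24 25 26
f 24 26 12
f 25 9 27
f 25 27 26
f 26 27 28
f 26 28 12
f 27 9 29
f 27 29 28
f 28 29 30
f 28 30 12
f 29 9 31
f 29 31 30
f 30 31 32
f 30 32 12
f 31 9 10
f 31 10 32
f 32 10 11
f 32 11 12
f 33 44 38
f 33 38 34
f 33 34 40
f 33 40 43
f 33 43 44
f 34 38 42
f 38 44 37
f 44 43 35
f 43 40 39
f 40 34 41
f 36 42 37
f 36 37 35
f 36 35 39
f 36 39 41
f 36 41 42
f 37 42 38
f 35 37 44
f 39 35 43
f 41 39 40
f 42 41 34
f 46 45 48
f 46 48 47
f 48 45 49
f 48 49 47
f 49 45 50
f 49 50 47
f 50 45 51
f 50 51 47
f 51 45 52
f 51 52 47
f 52 45 53
f 52 53 47
f 53 45 54
f 53 54 47
f 54 45 55
f 54 55 47
f 55 45 56
f 55 56 47
f 56 45 57
f 56 57 47
f 57 45 58
f 57 58 47
f 58 45 59
f 58 59 47
f 59 45 60
f 59 60 47
f 60 45 46
f 60 46 47



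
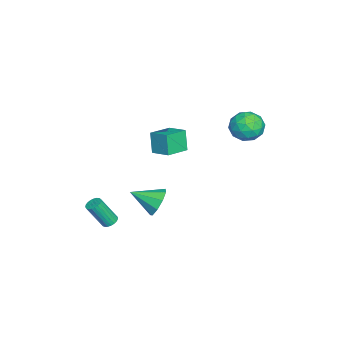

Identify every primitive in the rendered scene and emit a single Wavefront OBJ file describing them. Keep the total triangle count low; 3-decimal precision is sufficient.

v -0.628 4.683 2.459
v 0.138 3.919 2.512
v -1.418 3.801 1.168
v -0.652 3.037 1.221
v -1.361 3.15 2.031
v -0.873 3.695 2.83
v -0.407 4.025 0.85
v 0.081 4.57 1.649
v 0.275 3.512 1.518
v -0.315 2.972 2.248
v -0.965 4.748 1.432
v -1.555 4.208 2.162
v -0.176 4.378 2.599
v -1.104 3.342 1.081
v -1.521 3.408 1.557
v -1.071 2.959 1.589
v -0.77 4.247 2.786
v -0.32 3.798 2.817
v -1.201 3.346 2.534
v -0.96 3.922 0.863
v -0.51 3.473 0.894
v -0.209 4.761 2.091
v 0.241 4.312 2.123
v -0.079 4.374 1.146
v 0.355 3.69 2.046
v -0.11 3.172 1.287
v 0.034 3.753 1.069
v 0.321 4.073 1.538
v 0.008 3.373 2.475
v -0.456 2.854 1.716
v -0.873 2.921 2.192
v -0.586 3.241 2.662
v 0.088 3.134 1.89
v -0.824 4.866 1.964
v -1.288 4.347 1.205
v -0.694 4.479 1.018
v -0.407 4.799 1.488
v -1.17 4.548 2.393
v -1.635 4.03 1.634
v -1.601 3.647 2.142
v -1.314 3.967 2.611
v -1.368 4.586 1.79
v 1.8 -0.664 -3.458
v 2.432 -0.277 -2.772
v 1.94 -2.236 -2.702
v 1.78 -0.228 -2.547
v 1.138 -0.382 -2.749
v 0.805 -0.669 -3.283
v 0.938 -0.953 -3.898
v 1.474 -1.102 -4.308
v 2.162 -1.046 -4.32
v 2.681 -0.812 -3.929
v 2.788 -0.508 -3.317
v 2.83 -0.775 1.394
v 2.401 -0.96 2.692
v 1.641 0.044 1.118
v 1.212 -0.141 2.416
v 3.448 0.241 1.744
v 3.019 0.056 3.042
v 2.259 1.06 1.468
v 1.83 0.875 2.766
v 3.155 -3.121 -4.406
v 3.627 -2.931 -4.383
v 3.898 -3.788 -2.812
v 3.425 -3.979 -2.834
v 3.515 -2.782 -4.282
v 3.786 -3.639 -2.711
v 3.34 -2.692 -4.203
v 3.611 -3.549 -2.632
v 3.133 -2.676 -4.159
v 3.404 -3.533 -2.588
v 2.93 -2.737 -4.157
v 3.201 -3.594 -2.586
v 2.766 -2.864 -4.198
v 3.037 -3.721 -2.627
v 2.669 -3.036 -4.275
v 2.94 -3.893 -2.704
v 2.656 -3.223 -4.375
v 2.927 -4.08 -2.804
v 2.729 -3.392 -4.48
v 3 -4.249 -2.909
v 2.876 -3.515 -4.572
v 3.146 -4.372 -3.001
v 3.071 -3.569 -4.635
v 3.341 -4.426 -3.064
v 3.28 -3.546 -4.659
v 3.551 -4.403 -3.088
v 3.468 -3.45 -4.639
v 3.739 -4.307 -3.067
v 3.602 -3.296 -4.578
v 3.872 -4.153 -3.007
v 3.658 -3.113 -4.488
v 3.929 -3.97 -2.917
f 1 38 17
f 38 12 41
f 17 41 6
f 38 41 17
f 1 17 13
f 17 6 18
f 13 18 2
f 17 18 13
f 1 13 22
f 13 2 23
f 22 23 8
f 13 23 22
f 1 22 34
f 22 8 37
f 34 37 11
f 22 37 34
f 1 34 38
f 34 11 42
f 38 42 12
f 34 42 38
f 2 18 29
f 18 6 32
f 29 32 10
f 18 32 29
f 6 41 19
f 41 12 40
f 19 40 5
f 41 40 19
f 12 42 39
f 42 11 35
f 39 35 3
f 42 35 39
f 11 37 36
f 37 8 24
f 36 24 7
f 37 24 36
f 8 23 28
f 23 2 25
f 28 25 9
f 23 25 28
f 4 30 16
f 30 10 31
f 16 31 5
f 30 31 16
f 4 16 14
f 16 5 15
f 14 15 3
f 16 15 14
f 4 14 21
f 14 3 20
f 21 20 7
f 14 20 21
f 4 21 26
f 21 7 27
f 26 27 9
f 21 27 26
f 4 26 30
f 26 9 33
f 30 33 10
f 26 33 30
f 5 31 19
f 31 10 32
f 19 32 6
f 31 32 19
f 3 15 39
f 15 5 40
f 39 40 12
f 15 40 39
f 7 20 36
f 20 3 35
f 36 35 11
f 20 35 36
f 9 27 28
f 27 7 24
f 28 24 8
f 27 24 28
f 10 33 29
f 33 9 25
f 29 25 2
f 33 25 29
f 44 43 46
f 44 46 45
f 46 43 47
f 46 47 45
f 47 43 48
f 47 48 45
f 48 43 49
f 48 49 45
f 49 43 50
f 49 50 45
f 50 43 51
f 50 51 45
f 51 43 52
f 51 52 45
f 52 43 53
f 52 53 45
f 53 43 44
f 53 44 45
f 55 57 54
f 58 55 54
f 54 57 56
f 56 58 54
f 55 61 57
f 59 55 58
f 59 61 55
f 57 61 56
f 60 58 56
f 56 61 60
f 60 59 58
f 61 59 60
f 63 62 66
f 63 66 64
f 64 66 67
f 64 67 65
f 66 62 68
f 66 68 67
f 67 68 69
f 67 69 65
f 68 62 70
f 68 70 69
f 69 70 71
f 69 71 65
f 70 62 72
f 70 72 71
f 71 72 73
f 71 73 65
f 72 62 74
f 72 74 73
f 73 74 75
f 73 75 65
f 74 62 76
f 74 76 75
f 75 76 77
f 75 77 65
f 76 62 78
f 76 78 77
f 77 78 79
f 77 79 65
f 78 62 80
f 78 80 79
f 79 80 81
f 79 81 65
f 80 62 82
f 80 82 81
f 81 82 83
f 81 83 65
f 82 62 84
f 82 84 83
f 83 84 85
f 83 85 65
f 84 62 86
f 84 86 85
f 85 86 87
f 85 87 65
f 86 62 88
f 86 88 87
f 87 88 89
f 87 89 65
f 88 62 90
f 88 90 89
f 89 90 91
f 89 91 65
f 90 62 92
f 90 92 91
f 91 92 93
f 91 93 65
f 92 62 63
f 92 63 93
f 93 63 64
f 93 64 65



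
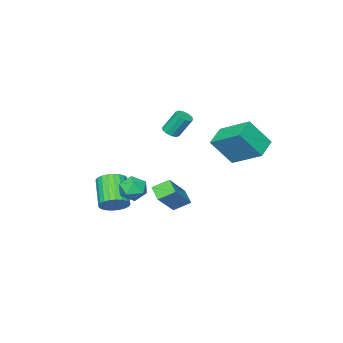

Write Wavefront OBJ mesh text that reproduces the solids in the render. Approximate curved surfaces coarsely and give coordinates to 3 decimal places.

v 2.336 -0.884 -0.604
v 3.179 -0.921 -0.385
v 2.601 -1.659 -1.755
v 3.444 -1.696 -1.536
v 2.85 -2.119 -1.057
v 2.686 -1.64 -0.346
v 3.094 -0.94 -1.794
v 2.93 -0.461 -1.083
v 3.648 -0.956 -1.12
v 3.497 -1.685 -0.665
v 2.283 -0.895 -1.475
v 2.132 -1.624 -1.02
v 0.139 0.249 -2.538
v -0.153 -0.523 -2.028
v 1.674 0.664 -1.032
v 1.382 -0.107 -0.522
v 0.838 -0.373 -3.078
v 0.546 -1.144 -2.568
v 2.373 0.043 -1.572
v 2.081 -0.729 -1.062
v 2.726 -2.949 -2.981
v 2.992 -2.491 -2.304
v 2.081 -3.714 -1.121
v 1.814 -4.171 -1.799
v 2.7 -2.341 -2.373
v 1.789 -3.564 -1.19
v 2.412 -2.284 -2.535
v 1.501 -3.506 -1.352
v 2.172 -2.327 -2.765
v 1.261 -3.55 -1.583
v 2.016 -2.465 -3.028
v 1.105 -3.688 -1.846
v 1.968 -2.677 -3.284
v 1.057 -3.9 -2.101
v 2.035 -2.93 -3.494
v 1.124 -4.153 -2.311
v 2.208 -3.186 -3.626
v 1.297 -4.409 -2.443
v 2.459 -3.406 -3.659
v 1.548 -4.629 -2.476
v 2.751 -3.556 -3.59
v 1.84 -4.779 -2.407
v 3.039 -3.614 -3.428
v 2.128 -4.836 -2.245
v 3.279 -3.57 -3.197
v 2.368 -4.793 -2.015
v 3.435 -3.432 -2.934
v 2.524 -4.655 -1.752
v 3.483 -3.22 -2.679
v 2.572 -4.443 -1.496
v 3.416 -2.967 -2.469
v 2.505 -4.19 -1.286
v 3.243 -2.711 -2.337
v 2.332 -3.934 -1.154
v 0.108 -1.33 2.229
v 0.574 -1.458 2.447
v 0.158 -0.858 3.689
v -0.308 -0.73 3.471
v 0.603 -1.16 2.314
v 0.187 -0.561 3.555
v 0.443 -0.928 2.147
v 0.027 -0.328 3.389
v 0.155 -0.848 2.013
v -0.261 -0.249 3.254
v -0.151 -0.953 1.961
v -0.567 -0.354 3.202
v -0.358 -1.202 2.011
v -0.774 -0.602 3.253
v -0.387 -1.499 2.145
v -0.803 -0.9 3.386
v -0.227 -1.732 2.311
v -0.643 -1.132 3.553
v 0.061 -1.811 2.446
v -0.355 -1.212 3.687
v 0.367 -1.706 2.498
v -0.049 -1.107 3.739
v -2.186 1.691 1.198
v -1.293 0.941 2.724
v -2.451 3.558 2.272
v -1.558 2.808 3.797
v -1.002 2.132 0.723
v -0.109 1.382 2.248
v -1.267 3.999 1.796
v -0.374 3.249 3.322
f 1 12 6
f 1 6 2
f 1 2 8
f 1 8 11
f 1 11 12
f 2 6 10
f 6 12 5
f 12 11 3
f 11 8 7
f 8 2 9
f 4 10 5
f 4 5 3
f 4 3 7
f 4 7 9
f 4 9 10
f 5 10 6
f 3 5 12
f 7 3 11
f 9 7 8
f 10 9 2
f 14 16 13
f 17 14 13
f 13 16 15
f 15 17 13
f 14 20 16
f 18 14 17
f 18 20 14
f 16 20 15
f 19 17 15
f 15 20 19
f 19 18 17
f 20 18 19
f 22 21 25
f 22 25 23
f 23 25 26
f 23 26 24
f 25 21 27
f 25 27 26
f 26 27 28
f 26 28 24
f 27 21 29
f 27 29 28
f 28 29 30
f 28 30 24
f 29 21 31
f 29 31 30
f 30 31 32
f 30 32 24
f 31 21 33
f 31 33 32
f 32 33 34
f 32 34 24
f 33 21 35
f 33 35 34
f 34 35 36
f 34 36 24
f 35 21 37
f 35 37 36
f 36 37 38
f 36 38 24
f 37 21 39
f 37 39 38
f 38 39 40
f 38 40 24
f 39 21 41
f 39 41 40
f 40 41 42
f 40 42 24
f 41 21 43
f 41 43 42
f 42 43 44
f 42 44 24
f 43 21 45
f 43 45 44
f 44 45 46
f 44 46 24
f 45 21 47
f 45 47 46
f 46 47 48
f 46 48 24
f 47 21 49
f 47 49 48
f 48 49 50
f 48 50 24
f 49 21 51
f 49 51 50
f 50 51 52
f 50 52 24
f 51 21 53
f 51 53 52
f 52 53 54
f 52 54 24
f 53 21 22
f 53 22 54
f 54 22 23
f 54 23 24
f 56 55 59
f 56 59 57
f 57 59 60
f 57 60 58
f 59 55 61
f 59 61 60
f 60 61 62
f 60 62 58
f 61 55 63
f 61 63 62
f 62 63 64
f 62 64 58
f 63 55 65
f 63 65 64
f 64 65 66
f 64 66 58
f 65 55 67
f 65 67 66
f 66 67 68
f 66 68 58
f 67 55 69
f 67 69 68
f 68 69 70
f 68 70 58
f 69 55 71
f 69 71 70
f 70 71 72
f 70 72 58
f 71 55 73
f 71 73 72
f 72 73 74
f 72 74 58
f 73 55 75
f 73 75 74
f 74 75 76
f 74 76 58
f 75 55 56
f 75 56 76
f 76 56 57
f 76 57 58
f 78 80 77
f 81 78 77
f 77 80 79
f 79 81 77
f 78 84 80
f 82 78 81
f 82 84 78
f 80 84 79
f 83 81 79
f 79 84 83
f 83 82 81
f 84 82 83



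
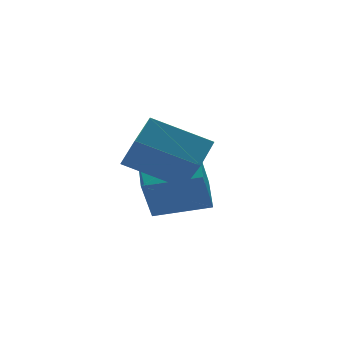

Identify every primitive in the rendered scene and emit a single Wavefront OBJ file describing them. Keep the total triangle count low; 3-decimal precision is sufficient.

v -3.453 -0.072 2.927
v -2.663 0.455 3.538
v -3.192 1.387 1.329
v -2.401 1.915 1.94
v -1.939 -1.315 2.04
v -1.148 -0.787 2.651
v -1.677 0.145 0.442
v -0.887 0.672 1.053
v -1.652 2.164 -1.676
v -2.272 1.768 -0.011
v -1.073 3.392 -1.168
v -1.693 2.996 0.497
v 0.033 1.204 -1.277
v -0.587 0.808 0.388
v 0.612 2.432 -0.769
v -0.008 2.036 0.896
f 2 4 1
f 5 2 1
f 1 4 3
f 3 5 1
f 2 8 4
f 6 2 5
f 6 8 2
f 4 8 3
f 7 5 3
f 3 8 7
f 7 6 5
f 8 6 7
f 10 12 9
f 13 10 9
f 9 12 11
f 11 13 9
f 10 16 12
f 14 10 13
f 14 16 10
f 12 16 11
f 15 13 11
f 11 16 15
f 15 14 13
f 16 14 15



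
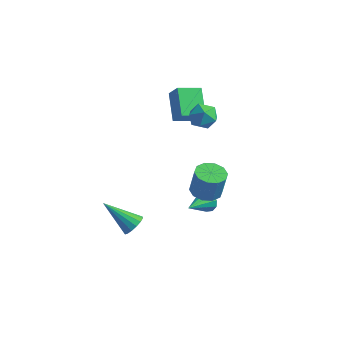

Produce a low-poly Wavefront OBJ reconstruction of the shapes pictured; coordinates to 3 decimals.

v -2.313 -2.583 -1.993
v -1.904 -2.585 -1.475
v -3.867 -2.937 -0.767
v -2.004 -2.26 -1.507
v -2.186 -2.021 -1.669
v -2.403 -1.933 -1.918
v -2.596 -2.019 -2.187
v -2.713 -2.255 -2.404
v -2.723 -2.58 -2.511
v -2.623 -2.905 -2.478
v -2.44 -3.144 -2.316
v -2.224 -3.232 -2.067
v -2.031 -3.147 -1.798
v -1.914 -2.91 -1.582
v -1.689 3.593 3.039
v -1.263 3.05 2.557
v -2.857 3.17 2.483
v -2.431 2.627 2.001
v -2.479 2.504 2.832
v -1.757 2.765 3.175
v -2.363 3.455 1.865
v -1.641 3.716 2.208
v -1.68 2.965 1.831
v -1.751 2.378 2.429
v -2.369 3.842 2.611
v -2.44 3.255 3.209
v -3.782 2.972 1.412
v -3.11 2.748 2.305
v -4.748 4.039 2.407
v -4.076 3.815 3.3
v -3.004 3.985 1.08
v -2.332 3.761 1.973
v -3.97 5.052 2.075
v -3.298 4.828 2.968
v -0.881 1.689 -2.67
v -0.631 1.884 -2.125
v -0.979 0.191 -2.09
v -1.018 1.919 -2.099
v -1.352 1.867 -2.291
v -1.507 1.747 -2.628
v -1.423 1.605 -2.98
v -1.131 1.495 -3.214
v -0.744 1.46 -3.24
v -0.41 1.512 -3.048
v -0.255 1.632 -2.712
v -0.34 1.774 -2.359
v -0.726 1.366 -1.448
v -0.079 1.884 -1.583
v 0.174 1.951 -0.106
v -0.474 1.434 0.028
v -0.505 2.173 -1.523
v -0.253 2.241 -0.046
v -1.017 2.154 -1.435
v -0.764 2.222 0.042
v -1.417 1.834 -1.352
v -1.164 1.902 0.125
v -1.554 1.336 -1.305
v -1.301 1.404 0.172
v -1.374 0.849 -1.314
v -1.121 0.916 0.163
v -0.947 0.559 -1.374
v -0.695 0.627 0.103
v -0.436 0.578 -1.462
v -0.183 0.646 0.015
v -0.036 0.898 -1.545
v 0.217 0.966 -0.068
v 0.101 1.396 -1.592
v 0.354 1.464 -0.115
f 2 1 4
f 2 4 3
f 4 1 5
f 4 5 3
f 5 1 6
f 5 6 3
f 6 1 7
f 6 7 3
f 7 1 8
f 7 8 3
f 8 1 9
f 8 9 3
f 9 1 10
f 9 10 3
f 10 1 11
f 10 11 3
f 11 1 12
f 11 12 3
f 12 1 13
f 12 13 3
f 13 1 14
f 13 14 3
f 14 1 2
f 14 2 3
f 15 26 20
f 15 20 16
f 15 16 22
f 15 22 25
f 15 25 26
f 16 20 24
f 20 26 19
f 26 25 17
f 25 22 21
f 22 16 23
f 18 24 19
f 18 19 17
f 18 17 21
f 18 21 23
f 18 23 24
f 19 24 20
f 17 19 26
f 21 17 25
f 23 21 22
f 24 23 16
f 28 30 27
f 31 28 27
f 27 30 29
f 29 31 27
f 28 34 30
f 32 28 31
f 32 34 28
f 30 34 29
f 33 31 29
f 29 34 33
f 33 32 31
f 34 32 33
f 36 35 38
f 36 38 37
f 38 35 39
f 38 39 37
f 39 35 40
f 39 40 37
f 40 35 41
f 40 41 37
f 41 35 42
f 41 42 37
f 42 35 43
f 42 43 37
f 43 35 44
f 43 44 37
f 44 35 45
f 44 45 37
f 45 35 46
f 45 46 37
f 46 35 36
f 46 36 37
f 48 47 51
f 48 51 49
f 49 51 52
f 49 52 50
f 51 47 53
f 51 53 52
f 52 53 54
f 52 54 50
f 53 47 55
f 53 55 54
f 54 55 56
f 54 56 50
f 55 47 57
f 55 57 56
f 56 57 58
f 56 58 50
f 57 47 59
f 57 59 58
f 58 59 60
f 58 60 50
f 59 47 61
f 59 61 60
f 60 61 62
f 60 62 50
f 61 47 63
f 61 63 62
f 62 63 64
f 62 64 50
f 63 47 65
f 63 65 64
f 64 65 66
f 64 66 50
f 65 47 67
f 65 67 66
f 66 67 68
f 66 68 50
f 67 47 48
f 67 48 68
f 68 48 49
f 68 49 50



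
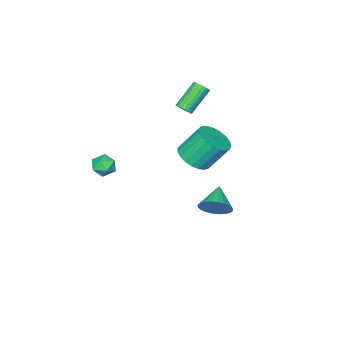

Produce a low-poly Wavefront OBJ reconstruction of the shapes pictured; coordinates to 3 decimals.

v 3.052 0.218 2.294
v 3.464 0.736 1.973
v 4.036 -0.396 2.567
v 4.448 0.122 2.246
v 4.092 0.271 2.873
v 3.484 0.65 2.704
v 4.016 -0.31 1.836
v 3.408 0.069 1.667
v 4.06 0.41 1.69
v 4.107 0.769 2.331
v 3.393 -0.429 2.209
v 3.44 -0.07 2.85
v -2.491 -0.474 3.307
v -2.229 -0.136 3.586
v -3.548 -0.129 4.812
v -3.809 -0.466 4.533
v -2.345 -0.01 3.461
v -3.664 -0.002 4.687
v -2.486 0.036 3.309
v -3.804 0.044 4.535
v -2.627 -0.006 3.157
v -3.946 0.002 4.383
v -2.745 -0.129 3.031
v -4.064 -0.121 4.256
v -2.819 -0.312 2.953
v -4.138 -0.304 4.178
v -2.837 -0.522 2.936
v -4.155 -0.514 4.161
v -2.794 -0.725 2.983
v -4.112 -0.717 4.208
v -2.699 -0.884 3.086
v -4.017 -0.876 4.311
v -2.568 -0.972 3.228
v -3.886 -0.964 4.453
v -2.423 -0.974 3.383
v -3.742 -0.966 4.608
v -2.291 -0.889 3.525
v -3.609 -0.882 4.751
v -2.193 -0.733 3.63
v -3.511 -0.725 4.855
v -2.146 -0.532 3.679
v -3.465 -0.524 4.904
v -2.159 -0.321 3.663
v -3.478 -0.313 4.889
v -0.189 2.622 2.198
v 0.234 1.896 2.777
v -0.488 2.673 4.28
v -0.911 3.398 3.702
v 0.538 2.192 2.77
v -0.184 2.968 4.273
v 0.717 2.562 2.664
v -0.006 3.339 4.168
v 0.738 2.942 2.478
v 0.016 3.719 3.982
v 0.6 3.267 2.244
v -0.123 4.044 3.747
v 0.325 3.481 2.001
v -0.398 4.257 3.505
v -0.039 3.545 1.793
v -0.762 4.322 3.296
v -0.428 3.451 1.655
v -1.151 4.227 3.158
v -0.777 3.212 1.61
v -1.499 3.989 3.114
v -1.023 2.872 1.668
v -1.746 3.649 3.171
v -1.125 2.488 1.817
v -1.848 3.265 3.32
v -1.066 2.128 2.032
v -1.788 2.905 3.535
v -0.854 1.852 2.276
v -1.577 2.629 3.779
v -0.528 1.71 2.506
v -1.25 2.487 4.01
v -0.143 1.726 2.684
v -0.865 2.502 4.187
v -1.073 3.325 -1.811
v -0.419 2.866 -1.335
v -2.167 2.535 -1.069
v -0.478 3.151 -1.118
v -0.627 3.462 -1.006
v -0.844 3.753 -1.017
v -1.096 3.978 -1.149
v -1.345 4.104 -1.381
v -1.552 4.112 -1.679
v -1.686 3.999 -1.997
v -1.727 3.784 -2.286
v -1.668 3.499 -2.504
v -1.519 3.188 -2.615
v -1.302 2.898 -2.604
v -1.05 2.672 -2.473
v -0.801 2.546 -2.24
v -0.594 2.539 -1.942
v -0.46 2.651 -1.624
f 1 12 6
f 1 6 2
f 1 2 8
f 1 8 11
f 1 11 12
f 2 6 10
f 6 12 5
f 12 11 3
f 11 8 7
f 8 2 9
f 4 10 5
f 4 5 3
f 4 3 7
f 4 7 9
f 4 9 10
f 5 10 6
f 3 5 12
f 7 3 11
f 9 7 8
f 10 9 2
f 14 13 17
f 14 17 15
f 15 17 18
f 15 18 16
f 17 13 19
f 17 19 18
f 18 19 20
f 18 20 16
f 19 13 21
f 19 21 20
f 20 21 22
f 20 22 16
f 21 13 23
f 21 23 22
f 22 23 24
f 22 24 16
f 23 13 25
f 23 25 24
f 24 25 26
f 24 26 16
f 25 13 27
f 25 27 26
f 26 27 28
f 26 28 16
f 27 13 29
f 27 29 28
f 28 29 30
f 28 30 16
f 29 13 31
f 29 31 30
f 30 31 32
f 30 32 16
f 31 13 33
f 31 33 32
f 32 33 34
f 32 34 16
f 33 13 35
f 33 35 34
f 34 35 36
f 34 36 16
f 35 13 37
f 35 37 36
f 36 37 38
f 36 38 16
f 37 13 39
f 37 39 38
f 38 39 40
f 38 40 16
f 39 13 41
f 39 41 40
f 40 41 42
f 40 42 16
f 41 13 43
f 41 43 42
f 42 43 44
f 42 44 16
f 43 13 14
f 43 14 44
f 44 14 15
f 44 15 16
f 46 45 49
f 46 49 47
f 47 49 50
f 47 50 48
f 49 45 51
f 49 51 50
f 50 51 52
f 50 52 48
f 51 45 53
f 51 53 52
f 52 53 54
f 52 54 48
f 53 45 55
f 53 55 54
f 54 55 56
f 54 56 48
f 55 45 57
f 55 57 56
f 56 57 58
f 56 58 48
f 57 45 59
f 57 59 58
f 58 59 60
f 58 60 48
f 59 45 61
f 59 61 60
f 60 61 62
f 60 62 48
f 61 45 63
f 61 63 62
f 62 63 64
f 62 64 48
f 63 45 65
f 63 65 64
f 64 65 66
f 64 66 48
f 65 45 67
f 65 67 66
f 66 67 68
f 66 68 48
f 67 45 69
f 67 69 68
f 68 69 70
f 68 70 48
f 69 45 71
f 69 71 70
f 70 71 72
f 70 72 48
f 71 45 73
f 71 73 72
f 72 73 74
f 72 74 48
f 73 45 75
f 73 75 74
f 74 75 76
f 74 76 48
f 75 45 46
f 75 46 76
f 76 46 47
f 76 47 48
f 78 77 80
f 78 80 79
f 80 77 81
f 80 81 79
f 81 77 82
f 81 82 79
f 82 77 83
f 82 83 79
f 83 77 84
f 83 84 79
f 84 77 85
f 84 85 79
f 85 77 86
f 85 86 79
f 86 77 87
f 86 87 79
f 87 77 88
f 87 88 79
f 88 77 89
f 88 89 79
f 89 77 90
f 89 90 79
f 90 77 91
f 90 91 79
f 91 77 92
f 91 92 79
f 92 77 93
f 92 93 79
f 93 77 94
f 93 94 79
f 94 77 78
f 94 78 79



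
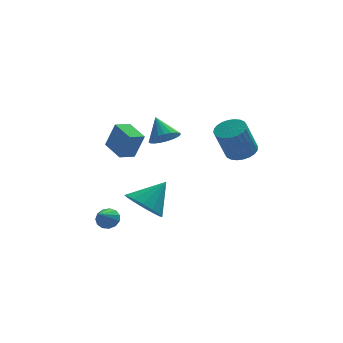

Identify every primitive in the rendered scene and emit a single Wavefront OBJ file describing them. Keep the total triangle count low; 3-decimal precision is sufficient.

v -0.934 2.034 -3.547
v -0.427 2.565 -4.311
v 0.194 2.646 -2.373
v -0.808 2.913 -4.126
v -1.224 3.026 -3.786
v -1.561 2.873 -3.381
v -1.731 2.495 -3.022
v -1.687 1.993 -2.803
v -1.442 1.503 -2.783
v -1.06 1.155 -2.969
v -0.645 1.043 -3.309
v -0.307 1.196 -3.713
v -0.137 1.574 -4.073
v -0.181 2.075 -4.292
v -2.698 0.518 -3.433
v -2.307 0.656 -3.027
v -3.182 -0.358 -2.667
v -2.566 0.847 -2.973
v -2.868 0.933 -3.065
v -3.115 0.888 -3.274
v -3.23 0.725 -3.533
v -3.176 0.496 -3.76
v -2.97 0.275 -3.883
v -2.678 0.13 -3.864
v -2.392 0.109 -3.707
v -2.203 0.217 -3.463
v -2.171 0.421 -3.21
v -2.218 -0.188 0.702
v -1.789 -0.353 1.971
v -2.73 0.886 1.015
v -2.3 0.721 2.284
v -1.52 0.199 0.516
v -1.09 0.034 1.785
v -2.031 1.273 0.829
v -1.602 1.108 2.098
v 0.182 3.011 0.264
v 0.867 2.891 0.594
v -0.122 3.889 1.216
v 0.932 3.132 0.393
v 0.867 3.352 0.169
v 0.683 3.513 -0.038
v 0.413 3.587 -0.193
v 0.103 3.562 -0.269
v -0.193 3.442 -0.253
v -0.425 3.247 -0.147
v -0.551 3.012 0.029
v -0.551 2.776 0.246
v -0.424 2.581 0.466
v -0.192 2.461 0.651
v 0.105 2.436 0.769
v 0.415 2.51 0.8
v 0.685 2.671 0.738
v 3.542 2.096 -0.333
v 4.273 1.983 -0.085
v 3.669 1.591 1.52
v 2.938 1.704 1.273
v 4.236 2.28 -0.027
v 3.631 1.888 1.579
v 4.093 2.548 -0.015
v 3.488 2.156 1.591
v 3.866 2.748 -0.052
v 3.262 2.356 1.554
v 3.59 2.848 -0.131
v 2.986 2.456 1.474
v 3.306 2.834 -0.241
v 2.702 2.442 1.364
v 3.059 2.707 -0.365
v 2.455 2.315 1.24
v 2.885 2.488 -0.485
v 2.281 2.096 1.121
v 2.811 2.209 -0.58
v 2.207 1.817 1.025
v 2.849 1.912 -0.639
v 2.244 1.52 0.967
v 2.992 1.644 -0.651
v 2.387 1.252 0.955
v 3.218 1.444 -0.614
v 2.614 1.052 0.992
v 3.494 1.344 -0.534
v 2.89 0.952 1.071
v 3.778 1.358 -0.424
v 3.174 0.966 1.181
v 4.025 1.485 -0.3
v 3.421 1.093 1.305
v 4.199 1.704 -0.181
v 3.595 1.312 1.425
f 2 1 4
f 2 4 3
f 4 1 5
f 4 5 3
f 5 1 6
f 5 6 3
f 6 1 7
f 6 7 3
f 7 1 8
f 7 8 3
f 8 1 9
f 8 9 3
f 9 1 10
f 9 10 3
f 10 1 11
f 10 11 3
f 11 1 12
f 11 12 3
f 12 1 13
f 12 13 3
f 13 1 14
f 13 14 3
f 14 1 2
f 14 2 3
f 16 15 18
f 16 18 17
f 18 15 19
f 18 19 17
f 19 15 20
f 19 20 17
f 20 15 21
f 20 21 17
f 21 15 22
f 21 22 17
f 22 15 23
f 22 23 17
f 23 15 24
f 23 24 17
f 24 15 25
f 24 25 17
f 25 15 26
f 25 26 17
f 26 15 27
f 26 27 17
f 27 15 16
f 27 16 17
f 29 31 28
f 32 29 28
f 28 31 30
f 30 32 28
f 29 35 31
f 33 29 32
f 33 35 29
f 31 35 30
f 34 32 30
f 30 35 34
f 34 33 32
f 35 33 34
f 37 36 39
f 37 39 38
f 39 36 40
f 39 40 38
f 40 36 41
f 40 41 38
f 41 36 42
f 41 42 38
f 42 36 43
f 42 43 38
f 43 36 44
f 43 44 38
f 44 36 45
f 44 45 38
f 45 36 46
f 45 46 38
f 46 36 47
f 46 47 38
f 47 36 48
f 47 48 38
f 48 36 49
f 48 49 38
f 49 36 50
f 49 50 38
f 50 36 51
f 50 51 38
f 51 36 52
f 51 52 38
f 52 36 37
f 52 37 38
f 54 53 57
f 54 57 55
f 55 57 58
f 55 58 56
f 57 53 59
f 57 59 58
f 58 59 60
f 58 60 56
f 59 53 61
f 59 61 60
f 60 61 62
f 60 62 56
f 61 53 63
f 61 63 62
f 62 63 64
f 62 64 56
f 63 53 65
f 63 65 64
f 64 65 66
f 64 66 56
f 65 53 67
f 65 67 66
f 66 67 68
f 66 68 56
f 67 53 69
f 67 69 68
f 68 69 70
f 68 70 56
f 69 53 71
f 69 71 70
f 70 71 72
f 70 72 56
f 71 53 73
f 71 73 72
f 72 73 74
f 72 74 56
f 73 53 75
f 73 75 74
f 74 75 76
f 74 76 56
f 75 53 77
f 75 77 76
f 76 77 78
f 76 78 56
f 77 53 79
f 77 79 78
f 78 79 80
f 78 80 56
f 79 53 81
f 79 81 80
f 80 81 82
f 80 82 56
f 81 53 83
f 81 83 82
f 82 83 84
f 82 84 56
f 83 53 85
f 83 85 84
f 84 85 86
f 84 86 56
f 85 53 54
f 85 54 86
f 86 54 55
f 86 55 56

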